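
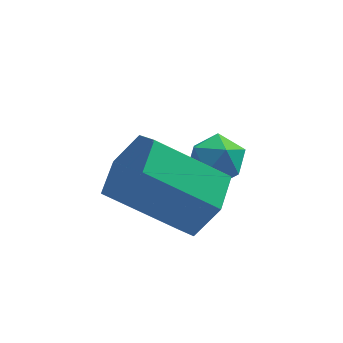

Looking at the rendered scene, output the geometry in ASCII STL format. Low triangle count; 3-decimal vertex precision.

solid 
facet normal 0.806 -0.103 -0.583
outer loop
vertex -2.2 -0.99 0.148
vertex -2.827 -1.112 -0.698
vertex -2.5 -0.144 -0.416
endloop
endfacet
facet normal 0.519 0.594 0.615
outer loop
vertex -2.2 -0.99 0.148
vertex -2.5 -0.144 -0.416
vertex -3.966 -0.766 1.424
endloop
endfacet
facet normal 0.520 0.593 0.615
outer loop
vertex -3.966 -0.766 1.424
vertex -2.5 -0.144 -0.416
vertex -4.266 0.08 0.861
endloop
endfacet
facet normal -0.806 0.102 0.583
outer loop
vertex -3.966 -0.766 1.424
vertex -4.266 0.08 0.861
vertex -4.593 -0.888 0.578
endloop
endfacet
facet normal 0.806 -0.103 -0.583
outer loop
vertex -2.5 -0.144 -0.416
vertex -2.827 -1.112 -0.698
vertex -3.127 -0.266 -1.262
endloop
endfacet
facet normal 0.015 0.988 -0.153
outer loop
vertex -2.5 -0.144 -0.416
vertex -3.127 -0.266 -1.262
vertex -4.266 0.08 0.861
endloop
endfacet
facet normal 0.015 0.988 -0.153
outer loop
vertex -4.266 0.08 0.861
vertex -3.127 -0.266 -1.262
vertex -4.893 -0.042 0.015
endloop
endfacet
facet normal -0.806 0.102 0.583
outer loop
vertex -4.266 0.08 0.861
vertex -4.893 -0.042 0.015
vertex -4.593 -0.888 0.578
endloop
endfacet
facet normal 0.806 -0.103 -0.583
outer loop
vertex -3.127 -0.266 -1.262
vertex -2.827 -1.112 -0.698
vertex -3.454 -1.234 -1.544
endloop
endfacet
facet normal -0.505 0.394 -0.768
outer loop
vertex -3.127 -0.266 -1.262
vertex -3.454 -1.234 -1.544
vertex -4.893 -0.042 0.015
endloop
endfacet
facet normal -0.505 0.395 -0.768
outer loop
vertex -4.893 -0.042 0.015
vertex -3.454 -1.234 -1.544
vertex -5.22 -1.01 -0.268
endloop
endfacet
facet normal -0.806 0.102 0.583
outer loop
vertex -4.893 -0.042 0.015
vertex -5.22 -1.01 -0.268
vertex -4.593 -0.888 0.578
endloop
endfacet
facet normal 0.806 -0.102 -0.583
outer loop
vertex -3.454 -1.234 -1.544
vertex -2.827 -1.112 -0.698
vertex -3.154 -2.08 -0.981
endloop
endfacet
facet normal -0.520 -0.593 -0.615
outer loop
vertex -3.454 -1.234 -1.544
vertex -3.154 -2.08 -0.981
vertex -5.22 -1.01 -0.268
endloop
endfacet
facet normal -0.520 -0.594 -0.614
outer loop
vertex -5.22 -1.01 -0.268
vertex -3.154 -2.08 -0.981
vertex -4.92 -1.856 0.296
endloop
endfacet
facet normal -0.806 0.103 0.583
outer loop
vertex -5.22 -1.01 -0.268
vertex -4.92 -1.856 0.296
vertex -4.593 -0.888 0.578
endloop
endfacet
facet normal 0.806 -0.102 -0.583
outer loop
vertex -3.154 -2.08 -0.981
vertex -2.827 -1.112 -0.698
vertex -2.527 -1.958 -0.135
endloop
endfacet
facet normal -0.015 -0.988 0.153
outer loop
vertex -3.154 -2.08 -0.981
vertex -2.527 -1.958 -0.135
vertex -4.92 -1.856 0.296
endloop
endfacet
facet normal -0.015 -0.988 0.153
outer loop
vertex -4.92 -1.856 0.296
vertex -2.527 -1.958 -0.135
vertex -4.293 -1.734 1.142
endloop
endfacet
facet normal -0.806 0.103 0.583
outer loop
vertex -4.92 -1.856 0.296
vertex -4.293 -1.734 1.142
vertex -4.593 -0.888 0.578
endloop
endfacet
facet normal 0.806 -0.102 -0.583
outer loop
vertex -2.527 -1.958 -0.135
vertex -2.827 -1.112 -0.698
vertex -2.2 -0.99 0.148
endloop
endfacet
facet normal 0.505 -0.395 0.768
outer loop
vertex -2.527 -1.958 -0.135
vertex -2.2 -0.99 0.148
vertex -4.293 -1.734 1.142
endloop
endfacet
facet normal 0.505 -0.394 0.768
outer loop
vertex -4.293 -1.734 1.142
vertex -2.2 -0.99 0.148
vertex -3.966 -0.766 1.424
endloop
endfacet
facet normal -0.806 0.103 0.583
outer loop
vertex -4.293 -1.734 1.142
vertex -3.966 -0.766 1.424
vertex -4.593 -0.888 0.578
endloop
endfacet
facet normal -0.954 0.232 0.189
outer loop
vertex -2.846 1.771 -1.172
vertex -3.08 1.036 -1.451
vertex -2.899 1.135 -0.657
endloop
endfacet
facet normal -0.517 0.564 0.644
outer loop
vertex -2.846 1.771 -1.172
vertex -2.899 1.135 -0.657
vertex -2.266 1.654 -0.604
endloop
endfacet
facet normal -0.064 0.963 0.263
outer loop
vertex -2.846 1.771 -1.172
vertex -2.266 1.654 -0.604
vertex -2.056 1.876 -1.365
endloop
endfacet
facet normal -0.221 0.877 -0.428
outer loop
vertex -2.846 1.771 -1.172
vertex -2.056 1.876 -1.365
vertex -2.559 1.494 -1.888
endloop
endfacet
facet normal -0.771 0.425 -0.474
outer loop
vertex -2.846 1.771 -1.172
vertex -2.559 1.494 -1.888
vertex -3.08 1.036 -1.451
endloop
endfacet
facet normal -0.138 0.067 0.988
outer loop
vertex -2.266 1.654 -0.604
vertex -2.899 1.135 -0.657
vertex -2.141 0.846 -0.532
endloop
endfacet
facet normal -0.846 -0.471 0.251
outer loop
vertex -2.899 1.135 -0.657
vertex -3.08 1.036 -1.451
vertex -2.644 0.464 -1.055
endloop
endfacet
facet normal -0.549 -0.158 -0.821
outer loop
vertex -3.08 1.036 -1.451
vertex -2.559 1.494 -1.888
vertex -2.434 0.686 -1.816
endloop
endfacet
facet normal 0.341 0.572 -0.746
outer loop
vertex -2.559 1.494 -1.888
vertex -2.056 1.876 -1.365
vertex -1.801 1.205 -1.763
endloop
endfacet
facet normal 0.596 0.712 0.372
outer loop
vertex -2.056 1.876 -1.365
vertex -2.266 1.654 -0.604
vertex -1.62 1.304 -0.969
endloop
endfacet
facet normal 0.221 -0.877 0.428
outer loop
vertex -1.854 0.569 -1.248
vertex -2.141 0.846 -0.532
vertex -2.644 0.464 -1.055
endloop
endfacet
facet normal 0.064 -0.963 -0.263
outer loop
vertex -1.854 0.569 -1.248
vertex -2.644 0.464 -1.055
vertex -2.434 0.686 -1.816
endloop
endfacet
facet normal 0.517 -0.564 -0.644
outer loop
vertex -1.854 0.569 -1.248
vertex -2.434 0.686 -1.816
vertex -1.801 1.205 -1.763
endloop
endfacet
facet normal 0.954 -0.232 -0.189
outer loop
vertex -1.854 0.569 -1.248
vertex -1.801 1.205 -1.763
vertex -1.62 1.304 -0.969
endloop
endfacet
facet normal 0.771 -0.425 0.474
outer loop
vertex -1.854 0.569 -1.248
vertex -1.62 1.304 -0.969
vertex -2.141 0.846 -0.532
endloop
endfacet
facet normal -0.341 -0.572 0.746
outer loop
vertex -2.644 0.464 -1.055
vertex -2.141 0.846 -0.532
vertex -2.899 1.135 -0.657
endloop
endfacet
facet normal -0.596 -0.712 -0.372
outer loop
vertex -2.434 0.686 -1.816
vertex -2.644 0.464 -1.055
vertex -3.08 1.036 -1.451
endloop
endfacet
facet normal 0.138 -0.067 -0.988
outer loop
vertex -1.801 1.205 -1.763
vertex -2.434 0.686 -1.816
vertex -2.559 1.494 -1.888
endloop
endfacet
facet normal 0.846 0.471 -0.251
outer loop
vertex -1.62 1.304 -0.969
vertex -1.801 1.205 -1.763
vertex -2.056 1.876 -1.365
endloop
endfacet
facet normal 0.549 0.158 0.821
outer loop
vertex -2.141 0.846 -0.532
vertex -1.62 1.304 -0.969
vertex -2.266 1.654 -0.604
endloop
endfacet

endsolid


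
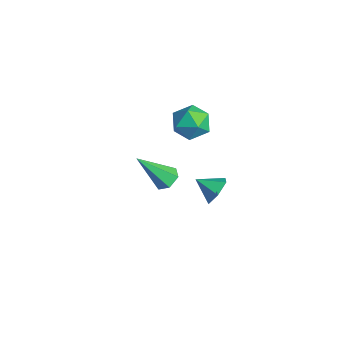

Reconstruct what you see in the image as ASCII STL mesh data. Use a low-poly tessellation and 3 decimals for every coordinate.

solid 
facet normal -0.597 -0.154 0.787
outer loop
vertex -1.752 3.922 1.607
vertex -1.739 2.919 1.421
vertex -1.037 3.333 2.034
endloop
endfacet
facet normal -0.184 0.420 0.888
outer loop
vertex -1.752 3.922 1.607
vertex -1.037 3.333 2.034
vertex -0.787 4.246 1.654
endloop
endfacet
facet normal -0.313 0.880 0.358
outer loop
vertex -1.752 3.922 1.607
vertex -0.787 4.246 1.654
vertex -1.334 4.396 0.807
endloop
endfacet
facet normal -0.804 0.590 -0.071
outer loop
vertex -1.752 3.922 1.607
vertex -1.334 4.396 0.807
vertex -1.923 3.576 0.663
endloop
endfacet
facet normal -0.980 -0.049 0.195
outer loop
vertex -1.752 3.922 1.607
vertex -1.923 3.576 0.663
vertex -1.739 2.919 1.421
endloop
endfacet
facet normal 0.497 0.214 0.841
outer loop
vertex -0.787 4.246 1.654
vertex -1.037 3.333 2.034
vertex -0.177 3.444 1.497
endloop
endfacet
facet normal -0.170 -0.716 0.678
outer loop
vertex -1.037 3.333 2.034
vertex -1.739 2.919 1.421
vertex -0.766 2.624 1.353
endloop
endfacet
facet normal -0.790 -0.545 -0.281
outer loop
vertex -1.739 2.919 1.421
vertex -1.923 3.576 0.663
vertex -1.313 2.774 0.506
endloop
endfacet
facet normal -0.507 0.489 -0.710
outer loop
vertex -1.923 3.576 0.663
vertex -1.334 4.396 0.807
vertex -1.063 3.687 0.126
endloop
endfacet
facet normal 0.289 0.957 -0.017
outer loop
vertex -1.334 4.396 0.807
vertex -0.787 4.246 1.654
vertex -0.361 4.101 0.739
endloop
endfacet
facet normal 0.804 -0.590 0.071
outer loop
vertex -0.348 3.098 0.553
vertex -0.177 3.444 1.497
vertex -0.766 2.624 1.353
endloop
endfacet
facet normal 0.313 -0.880 -0.358
outer loop
vertex -0.348 3.098 0.553
vertex -0.766 2.624 1.353
vertex -1.313 2.774 0.506
endloop
endfacet
facet normal 0.184 -0.420 -0.888
outer loop
vertex -0.348 3.098 0.553
vertex -1.313 2.774 0.506
vertex -1.063 3.687 0.126
endloop
endfacet
facet normal 0.597 0.154 -0.787
outer loop
vertex -0.348 3.098 0.553
vertex -1.063 3.687 0.126
vertex -0.361 4.101 0.739
endloop
endfacet
facet normal 0.980 0.049 -0.195
outer loop
vertex -0.348 3.098 0.553
vertex -0.361 4.101 0.739
vertex -0.177 3.444 1.497
endloop
endfacet
facet normal 0.507 -0.489 0.710
outer loop
vertex -0.766 2.624 1.353
vertex -0.177 3.444 1.497
vertex -1.037 3.333 2.034
endloop
endfacet
facet normal -0.289 -0.957 0.017
outer loop
vertex -1.313 2.774 0.506
vertex -0.766 2.624 1.353
vertex -1.739 2.919 1.421
endloop
endfacet
facet normal -0.497 -0.214 -0.841
outer loop
vertex -1.063 3.687 0.126
vertex -1.313 2.774 0.506
vertex -1.923 3.576 0.663
endloop
endfacet
facet normal 0.170 0.716 -0.678
outer loop
vertex -0.361 4.101 0.739
vertex -1.063 3.687 0.126
vertex -1.334 4.396 0.807
endloop
endfacet
facet normal 0.790 0.545 0.281
outer loop
vertex -0.177 3.444 1.497
vertex -0.361 4.101 0.739
vertex -0.787 4.246 1.654
endloop
endfacet
facet normal 0.589 0.641 -0.493
outer loop
vertex 1.653 3.572 -1.979
vertex 0.994 3.855 -2.398
vertex 1.212 4.208 -1.679
endloop
endfacet
facet normal 0.211 -0.294 0.932
outer loop
vertex 1.653 3.572 -1.979
vertex 1.212 4.208 -1.679
vertex 0.306 3.105 -1.822
endloop
endfacet
facet normal 0.589 0.641 -0.493
outer loop
vertex 1.212 4.208 -1.679
vertex 0.994 3.855 -2.398
vertex 0.553 4.491 -2.098
endloop
endfacet
facet normal -0.441 0.250 0.862
outer loop
vertex 1.212 4.208 -1.679
vertex 0.553 4.491 -2.098
vertex 0.306 3.105 -1.822
endloop
endfacet
facet normal 0.589 0.641 -0.492
outer loop
vertex 0.553 4.491 -2.098
vertex 0.994 3.855 -2.398
vertex 0.336 4.138 -2.817
endloop
endfacet
facet normal -0.960 0.208 0.187
outer loop
vertex 0.553 4.491 -2.098
vertex 0.336 4.138 -2.817
vertex 0.306 3.105 -1.822
endloop
endfacet
facet normal 0.589 0.641 -0.492
outer loop
vertex 0.336 4.138 -2.817
vertex 0.994 3.855 -2.398
vertex 0.777 3.502 -3.117
endloop
endfacet
facet normal -0.827 -0.377 -0.416
outer loop
vertex 0.336 4.138 -2.817
vertex 0.777 3.502 -3.117
vertex 0.306 3.105 -1.822
endloop
endfacet
facet normal 0.588 0.641 -0.492
outer loop
vertex 0.777 3.502 -3.117
vertex 0.994 3.855 -2.398
vertex 1.436 3.219 -2.698
endloop
endfacet
facet normal -0.176 -0.922 -0.346
outer loop
vertex 0.777 3.502 -3.117
vertex 1.436 3.219 -2.698
vertex 0.306 3.105 -1.822
endloop
endfacet
facet normal 0.588 0.641 -0.492
outer loop
vertex 1.436 3.219 -2.698
vertex 0.994 3.855 -2.398
vertex 1.653 3.572 -1.979
endloop
endfacet
facet normal 0.343 -0.880 0.328
outer loop
vertex 1.436 3.219 -2.698
vertex 1.653 3.572 -1.979
vertex 0.306 3.105 -1.822
endloop
endfacet
facet normal 0.228 0.601 -0.766
outer loop
vertex 4.221 0.407 3.13
vertex 3.818 0.081 2.754
vertex 3.608 0.586 3.088
endloop
endfacet
facet normal 0.107 0.561 0.821
outer loop
vertex 4.221 0.407 3.13
vertex 3.608 0.586 3.088
vertex 3.362 -1.121 4.286
endloop
endfacet
facet normal 0.228 0.601 -0.766
outer loop
vertex 3.608 0.586 3.088
vertex 3.818 0.081 2.754
vertex 3.205 0.26 2.712
endloop
endfacet
facet normal -0.777 0.433 0.457
outer loop
vertex 3.608 0.586 3.088
vertex 3.205 0.26 2.712
vertex 3.362 -1.121 4.286
endloop
endfacet
facet normal 0.228 0.601 -0.766
outer loop
vertex 3.205 0.26 2.712
vertex 3.818 0.081 2.754
vertex 3.414 -0.244 2.379
endloop
endfacet
facet normal -0.945 -0.287 -0.158
outer loop
vertex 3.205 0.26 2.712
vertex 3.414 -0.244 2.379
vertex 3.362 -1.121 4.286
endloop
endfacet
facet normal 0.228 0.601 -0.766
outer loop
vertex 3.414 -0.244 2.379
vertex 3.818 0.081 2.754
vertex 4.027 -0.423 2.421
endloop
endfacet
facet normal -0.229 -0.882 -0.412
outer loop
vertex 3.414 -0.244 2.379
vertex 4.027 -0.423 2.421
vertex 3.362 -1.121 4.286
endloop
endfacet
facet normal 0.227 0.601 -0.767
outer loop
vertex 4.027 -0.423 2.421
vertex 3.818 0.081 2.754
vertex 4.431 -0.097 2.796
endloop
endfacet
facet normal 0.654 -0.755 -0.049
outer loop
vertex 4.027 -0.423 2.421
vertex 4.431 -0.097 2.796
vertex 3.362 -1.121 4.286
endloop
endfacet
facet normal 0.227 0.602 -0.765
outer loop
vertex 4.431 -0.097 2.796
vertex 3.818 0.081 2.754
vertex 4.221 0.407 3.13
endloop
endfacet
facet normal 0.823 -0.033 0.567
outer loop
vertex 4.431 -0.097 2.796
vertex 4.221 0.407 3.13
vertex 3.362 -1.121 4.286
endloop
endfacet

endsolid


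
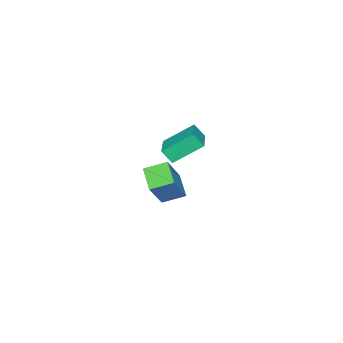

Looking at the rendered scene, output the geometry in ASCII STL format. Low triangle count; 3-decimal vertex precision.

solid 
facet normal -0.813 -0.548 -0.194
outer loop
vertex 1.207 2.946 2.244
vertex 1.043 3.419 1.595
vertex 2.136 1.916 1.261
endloop
endfacet
facet normal 0.199 -0.577 0.792
outer loop
vertex 3.657 2.941 1.625
vertex 1.207 2.946 2.244
vertex 2.136 1.916 1.261
endloop
endfacet
facet normal -0.813 -0.548 -0.194
outer loop
vertex 2.136 1.916 1.261
vertex 1.043 3.419 1.595
vertex 1.972 2.389 0.611
endloop
endfacet
facet normal 0.547 -0.606 -0.579
outer loop
vertex 1.972 2.389 0.611
vertex 3.657 2.941 1.625
vertex 2.136 1.916 1.261
endloop
endfacet
facet normal -0.546 0.605 0.579
outer loop
vertex 1.207 2.946 2.244
vertex 2.564 4.444 1.959
vertex 1.043 3.419 1.595
endloop
endfacet
facet normal 0.199 -0.577 0.792
outer loop
vertex 2.728 3.971 2.609
vertex 1.207 2.946 2.244
vertex 3.657 2.941 1.625
endloop
endfacet
facet normal -0.547 0.605 0.578
outer loop
vertex 2.728 3.971 2.609
vertex 2.564 4.444 1.959
vertex 1.207 2.946 2.244
endloop
endfacet
facet normal -0.199 0.577 -0.792
outer loop
vertex 1.043 3.419 1.595
vertex 2.564 4.444 1.959
vertex 1.972 2.389 0.611
endloop
endfacet
facet normal 0.547 -0.605 -0.579
outer loop
vertex 3.493 3.414 0.976
vertex 3.657 2.941 1.625
vertex 1.972 2.389 0.611
endloop
endfacet
facet normal -0.199 0.577 -0.792
outer loop
vertex 1.972 2.389 0.611
vertex 2.564 4.444 1.959
vertex 3.493 3.414 0.976
endloop
endfacet
facet normal 0.813 0.548 0.194
outer loop
vertex 3.493 3.414 0.976
vertex 2.728 3.971 2.609
vertex 3.657 2.941 1.625
endloop
endfacet
facet normal 0.813 0.549 0.194
outer loop
vertex 2.564 4.444 1.959
vertex 2.728 3.971 2.609
vertex 3.493 3.414 0.976
endloop
endfacet
facet normal -0.568 0.742 0.355
outer loop
vertex -2.433 -0.486 -3.873
vertex -1.176 -0.274 -2.306
vertex -1.669 0.454 -4.614
endloop
endfacet
facet normal -0.622 -0.106 -0.776
outer loop
vertex -0.964 -0.466 -5.054
vertex -2.433 -0.486 -3.873
vertex -1.669 0.454 -4.614
endloop
endfacet
facet normal -0.569 0.742 0.355
outer loop
vertex -1.669 0.454 -4.614
vertex -1.176 -0.274 -2.306
vertex -0.412 0.667 -3.046
endloop
endfacet
facet normal 0.538 0.662 -0.522
outer loop
vertex -0.412 0.667 -3.046
vertex -0.964 -0.466 -5.054
vertex -1.669 0.454 -4.614
endloop
endfacet
facet normal -0.538 -0.662 0.521
outer loop
vertex -2.433 -0.486 -3.873
vertex -0.471 -1.194 -2.746
vertex -1.176 -0.274 -2.306
endloop
endfacet
facet normal -0.622 -0.105 -0.776
outer loop
vertex -1.728 -1.407 -4.314
vertex -2.433 -0.486 -3.873
vertex -0.964 -0.466 -5.054
endloop
endfacet
facet normal -0.538 -0.662 0.522
outer loop
vertex -1.728 -1.407 -4.314
vertex -0.471 -1.194 -2.746
vertex -2.433 -0.486 -3.873
endloop
endfacet
facet normal 0.622 0.105 0.776
outer loop
vertex -1.176 -0.274 -2.306
vertex -0.471 -1.194 -2.746
vertex -0.412 0.667 -3.046
endloop
endfacet
facet normal 0.538 0.662 -0.521
outer loop
vertex 0.293 -0.254 -3.487
vertex -0.964 -0.466 -5.054
vertex -0.412 0.667 -3.046
endloop
endfacet
facet normal 0.623 0.105 0.775
outer loop
vertex -0.412 0.667 -3.046
vertex -0.471 -1.194 -2.746
vertex 0.293 -0.254 -3.487
endloop
endfacet
facet normal 0.569 -0.742 -0.356
outer loop
vertex 0.293 -0.254 -3.487
vertex -1.728 -1.407 -4.314
vertex -0.964 -0.466 -5.054
endloop
endfacet
facet normal 0.569 -0.742 -0.355
outer loop
vertex -0.471 -1.194 -2.746
vertex -1.728 -1.407 -4.314
vertex 0.293 -0.254 -3.487
endloop
endfacet

endsolid


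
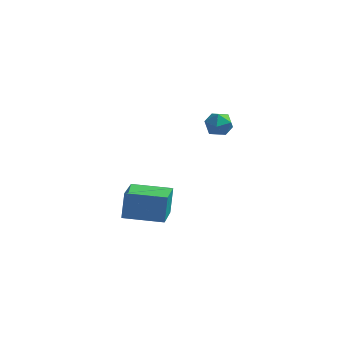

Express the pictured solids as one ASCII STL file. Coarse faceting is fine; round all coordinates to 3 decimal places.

solid 
facet normal -0.729 0.680 -0.085
outer loop
vertex 3.769 3.135 3.516
vertex 3.31 2.634 3.445
vertex 3.461 2.874 4.067
endloop
endfacet
facet normal -0.200 0.924 0.326
outer loop
vertex 3.769 3.135 3.516
vertex 3.461 2.874 4.067
vertex 4.13 3.013 4.083
endloop
endfacet
facet normal 0.401 0.914 -0.059
outer loop
vertex 3.769 3.135 3.516
vertex 4.13 3.013 4.083
vertex 4.393 2.858 3.471
endloop
endfacet
facet normal 0.244 0.664 -0.707
outer loop
vertex 3.769 3.135 3.516
vertex 4.393 2.858 3.471
vertex 3.886 2.624 3.077
endloop
endfacet
facet normal -0.454 0.519 -0.725
outer loop
vertex 3.769 3.135 3.516
vertex 3.886 2.624 3.077
vertex 3.31 2.634 3.445
endloop
endfacet
facet normal -0.119 0.472 0.873
outer loop
vertex 4.13 3.013 4.083
vertex 3.461 2.874 4.067
vertex 3.894 2.436 4.363
endloop
endfacet
facet normal -0.975 0.077 0.207
outer loop
vertex 3.461 2.874 4.067
vertex 3.31 2.634 3.445
vertex 3.387 2.202 3.969
endloop
endfacet
facet normal -0.531 -0.184 -0.827
outer loop
vertex 3.31 2.634 3.445
vertex 3.886 2.624 3.077
vertex 3.65 2.047 3.357
endloop
endfacet
facet normal 0.598 0.051 -0.800
outer loop
vertex 3.886 2.624 3.077
vertex 4.393 2.858 3.471
vertex 4.319 2.186 3.373
endloop
endfacet
facet normal 0.853 0.457 0.251
outer loop
vertex 4.393 2.858 3.471
vertex 4.13 3.013 4.083
vertex 4.47 2.426 3.995
endloop
endfacet
facet normal -0.244 -0.664 0.707
outer loop
vertex 4.011 1.925 3.924
vertex 3.894 2.436 4.363
vertex 3.387 2.202 3.969
endloop
endfacet
facet normal -0.401 -0.914 0.059
outer loop
vertex 4.011 1.925 3.924
vertex 3.387 2.202 3.969
vertex 3.65 2.047 3.357
endloop
endfacet
facet normal 0.200 -0.924 -0.326
outer loop
vertex 4.011 1.925 3.924
vertex 3.65 2.047 3.357
vertex 4.319 2.186 3.373
endloop
endfacet
facet normal 0.729 -0.680 0.085
outer loop
vertex 4.011 1.925 3.924
vertex 4.319 2.186 3.373
vertex 4.47 2.426 3.995
endloop
endfacet
facet normal 0.454 -0.519 0.725
outer loop
vertex 4.011 1.925 3.924
vertex 4.47 2.426 3.995
vertex 3.894 2.436 4.363
endloop
endfacet
facet normal -0.598 -0.051 0.800
outer loop
vertex 3.387 2.202 3.969
vertex 3.894 2.436 4.363
vertex 3.461 2.874 4.067
endloop
endfacet
facet normal -0.853 -0.457 -0.251
outer loop
vertex 3.65 2.047 3.357
vertex 3.387 2.202 3.969
vertex 3.31 2.634 3.445
endloop
endfacet
facet normal 0.119 -0.472 -0.873
outer loop
vertex 4.319 2.186 3.373
vertex 3.65 2.047 3.357
vertex 3.886 2.624 3.077
endloop
endfacet
facet normal 0.975 -0.077 -0.207
outer loop
vertex 4.47 2.426 3.995
vertex 4.319 2.186 3.373
vertex 4.393 2.858 3.471
endloop
endfacet
facet normal 0.531 0.184 0.827
outer loop
vertex 3.894 2.436 4.363
vertex 4.47 2.426 3.995
vertex 4.13 3.013 4.083
endloop
endfacet
facet normal -0.975 -0.216 0.050
outer loop
vertex 2.059 -3.208 2.645
vertex 1.675 -1.603 2.094
vertex 2.087 -3.605 1.471
endloop
endfacet
facet normal 0.221 -0.922 0.317
outer loop
vertex 3.745 -3.237 1.386
vertex 2.059 -3.208 2.645
vertex 2.087 -3.605 1.471
endloop
endfacet
facet normal -0.975 -0.216 0.050
outer loop
vertex 2.087 -3.605 1.471
vertex 1.675 -1.603 2.094
vertex 1.703 -2.0 0.919
endloop
endfacet
facet normal 0.023 -0.320 -0.947
outer loop
vertex 1.703 -2.0 0.919
vertex 3.745 -3.237 1.386
vertex 2.087 -3.605 1.471
endloop
endfacet
facet normal -0.022 0.320 0.947
outer loop
vertex 2.059 -3.208 2.645
vertex 3.333 -1.235 2.009
vertex 1.675 -1.603 2.094
endloop
endfacet
facet normal 0.221 -0.922 0.317
outer loop
vertex 3.717 -2.84 2.561
vertex 2.059 -3.208 2.645
vertex 3.745 -3.237 1.386
endloop
endfacet
facet normal -0.023 0.320 0.947
outer loop
vertex 3.717 -2.84 2.561
vertex 3.333 -1.235 2.009
vertex 2.059 -3.208 2.645
endloop
endfacet
facet normal -0.221 0.922 -0.317
outer loop
vertex 1.675 -1.603 2.094
vertex 3.333 -1.235 2.009
vertex 1.703 -2.0 0.919
endloop
endfacet
facet normal 0.023 -0.320 -0.947
outer loop
vertex 3.361 -1.632 0.835
vertex 3.745 -3.237 1.386
vertex 1.703 -2.0 0.919
endloop
endfacet
facet normal -0.221 0.922 -0.317
outer loop
vertex 1.703 -2.0 0.919
vertex 3.333 -1.235 2.009
vertex 3.361 -1.632 0.835
endloop
endfacet
facet normal 0.975 0.216 -0.050
outer loop
vertex 3.361 -1.632 0.835
vertex 3.717 -2.84 2.561
vertex 3.745 -3.237 1.386
endloop
endfacet
facet normal 0.975 0.216 -0.050
outer loop
vertex 3.333 -1.235 2.009
vertex 3.717 -2.84 2.561
vertex 3.361 -1.632 0.835
endloop
endfacet

endsolid


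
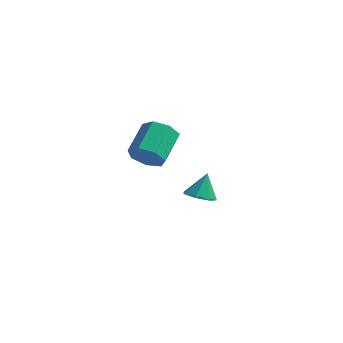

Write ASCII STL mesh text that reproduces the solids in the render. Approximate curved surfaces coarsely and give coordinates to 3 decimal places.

solid 
facet normal 0.099 -0.875 -0.475
outer loop
vertex -2.353 1.118 -1.328
vertex -2.923 0.683 -0.645
vertex -3.196 1.113 -1.494
endloop
endfacet
facet normal 0.166 0.485 -0.859
outer loop
vertex -2.353 1.118 -1.328
vertex -3.196 1.113 -1.494
vertex -2.547 2.832 -0.398
endloop
endfacet
facet normal 0.166 0.485 -0.859
outer loop
vertex -2.547 2.832 -0.398
vertex -3.196 1.113 -1.494
vertex -3.39 2.827 -0.564
endloop
endfacet
facet normal -0.099 0.875 0.475
outer loop
vertex -2.547 2.832 -0.398
vertex -3.39 2.827 -0.564
vertex -3.117 2.397 0.285
endloop
endfacet
facet normal 0.099 -0.875 -0.475
outer loop
vertex -3.196 1.113 -1.494
vertex -2.923 0.683 -0.645
vertex -3.833 0.784 -1.021
endloop
endfacet
facet normal -0.663 0.297 -0.687
outer loop
vertex -3.196 1.113 -1.494
vertex -3.833 0.784 -1.021
vertex -3.39 2.827 -0.564
endloop
endfacet
facet normal -0.663 0.297 -0.687
outer loop
vertex -3.39 2.827 -0.564
vertex -3.833 0.784 -1.021
vertex -4.027 2.498 -0.091
endloop
endfacet
facet normal -0.099 0.875 0.475
outer loop
vertex -3.39 2.827 -0.564
vertex -4.027 2.498 -0.091
vertex -3.117 2.397 0.285
endloop
endfacet
facet normal 0.099 -0.875 -0.475
outer loop
vertex -3.833 0.784 -1.021
vertex -2.923 0.683 -0.645
vertex -3.785 0.379 -0.265
endloop
endfacet
facet normal -0.994 -0.114 0.002
outer loop
vertex -3.833 0.784 -1.021
vertex -3.785 0.379 -0.265
vertex -4.027 2.498 -0.091
endloop
endfacet
facet normal -0.994 -0.114 0.002
outer loop
vertex -4.027 2.498 -0.091
vertex -3.785 0.379 -0.265
vertex -3.979 2.093 0.665
endloop
endfacet
facet normal -0.099 0.875 0.475
outer loop
vertex -4.027 2.498 -0.091
vertex -3.979 2.093 0.665
vertex -3.117 2.397 0.285
endloop
endfacet
facet normal 0.099 -0.875 -0.475
outer loop
vertex -3.785 0.379 -0.265
vertex -2.923 0.683 -0.645
vertex -3.088 0.203 0.205
endloop
endfacet
facet normal -0.576 -0.439 0.689
outer loop
vertex -3.785 0.379 -0.265
vertex -3.088 0.203 0.205
vertex -3.979 2.093 0.665
endloop
endfacet
facet normal -0.576 -0.439 0.689
outer loop
vertex -3.979 2.093 0.665
vertex -3.088 0.203 0.205
vertex -3.282 1.917 1.135
endloop
endfacet
facet normal -0.099 0.875 0.475
outer loop
vertex -3.979 2.093 0.665
vertex -3.282 1.917 1.135
vertex -3.117 2.397 0.285
endloop
endfacet
facet normal 0.099 -0.875 -0.475
outer loop
vertex -3.088 0.203 0.205
vertex -2.923 0.683 -0.645
vertex -2.266 0.388 0.035
endloop
endfacet
facet normal 0.275 -0.434 0.858
outer loop
vertex -3.088 0.203 0.205
vertex -2.266 0.388 0.035
vertex -3.282 1.917 1.135
endloop
endfacet
facet normal 0.275 -0.434 0.858
outer loop
vertex -3.282 1.917 1.135
vertex -2.266 0.388 0.035
vertex -2.46 2.102 0.965
endloop
endfacet
facet normal -0.099 0.875 0.475
outer loop
vertex -3.282 1.917 1.135
vertex -2.46 2.102 0.965
vertex -3.117 2.397 0.285
endloop
endfacet
facet normal 0.098 -0.875 -0.474
outer loop
vertex -2.266 0.388 0.035
vertex -2.923 0.683 -0.645
vertex -1.939 0.795 -0.648
endloop
endfacet
facet normal 0.920 -0.102 0.380
outer loop
vertex -2.266 0.388 0.035
vertex -1.939 0.795 -0.648
vertex -2.46 2.102 0.965
endloop
endfacet
facet normal 0.919 -0.102 0.380
outer loop
vertex -2.46 2.102 0.965
vertex -1.939 0.795 -0.648
vertex -2.133 2.51 0.283
endloop
endfacet
facet normal -0.099 0.874 0.475
outer loop
vertex -2.46 2.102 0.965
vertex -2.133 2.51 0.283
vertex -3.117 2.397 0.285
endloop
endfacet
facet normal 0.098 -0.874 -0.475
outer loop
vertex -1.939 0.795 -0.648
vertex -2.923 0.683 -0.645
vertex -2.353 1.118 -1.328
endloop
endfacet
facet normal 0.871 0.307 -0.384
outer loop
vertex -1.939 0.795 -0.648
vertex -2.353 1.118 -1.328
vertex -2.133 2.51 0.283
endloop
endfacet
facet normal 0.871 0.307 -0.384
outer loop
vertex -2.133 2.51 0.283
vertex -2.353 1.118 -1.328
vertex -2.547 2.832 -0.398
endloop
endfacet
facet normal -0.099 0.875 0.474
outer loop
vertex -2.133 2.51 0.283
vertex -2.547 2.832 -0.398
vertex -3.117 2.397 0.285
endloop
endfacet
facet normal -0.044 -0.462 -0.886
outer loop
vertex 3.438 -3.939 1.006
vertex 2.731 -4.235 1.196
vertex 2.898 -3.554 0.832
endloop
endfacet
facet normal 0.562 0.823 0.078
outer loop
vertex 3.438 -3.939 1.006
vertex 2.898 -3.554 0.832
vertex 2.789 -3.625 2.364
endloop
endfacet
facet normal -0.043 -0.463 -0.885
outer loop
vertex 2.898 -3.554 0.832
vertex 2.731 -4.235 1.196
vertex 2.232 -3.683 0.932
endloop
endfacet
facet normal -0.185 0.982 0.032
outer loop
vertex 2.898 -3.554 0.832
vertex 2.232 -3.683 0.932
vertex 2.789 -3.625 2.364
endloop
endfacet
facet normal -0.044 -0.463 -0.885
outer loop
vertex 2.232 -3.683 0.932
vertex 2.731 -4.235 1.196
vertex 1.942 -4.227 1.231
endloop
endfacet
facet normal -0.775 0.567 0.279
outer loop
vertex 2.232 -3.683 0.932
vertex 1.942 -4.227 1.231
vertex 2.789 -3.625 2.364
endloop
endfacet
facet normal -0.044 -0.462 -0.886
outer loop
vertex 1.942 -4.227 1.231
vertex 2.731 -4.235 1.196
vertex 2.246 -4.778 1.503
endloop
endfacet
facet normal -0.767 -0.111 0.632
outer loop
vertex 1.942 -4.227 1.231
vertex 2.246 -4.778 1.503
vertex 2.789 -3.625 2.364
endloop
endfacet
facet normal -0.044 -0.462 -0.886
outer loop
vertex 2.246 -4.778 1.503
vertex 2.731 -4.235 1.196
vertex 2.915 -4.92 1.544
endloop
endfacet
facet normal -0.165 -0.539 0.826
outer loop
vertex 2.246 -4.778 1.503
vertex 2.915 -4.92 1.544
vertex 2.789 -3.625 2.364
endloop
endfacet
facet normal -0.044 -0.462 -0.886
outer loop
vertex 2.915 -4.92 1.544
vertex 2.731 -4.235 1.196
vertex 3.446 -4.547 1.323
endloop
endfacet
facet normal 0.576 -0.397 0.715
outer loop
vertex 2.915 -4.92 1.544
vertex 3.446 -4.547 1.323
vertex 2.789 -3.625 2.364
endloop
endfacet
facet normal -0.044 -0.462 -0.886
outer loop
vertex 3.446 -4.547 1.323
vertex 2.731 -4.235 1.196
vertex 3.438 -3.939 1.006
endloop
endfacet
facet normal 0.900 0.211 0.381
outer loop
vertex 3.446 -4.547 1.323
vertex 3.438 -3.939 1.006
vertex 2.789 -3.625 2.364
endloop
endfacet

endsolid


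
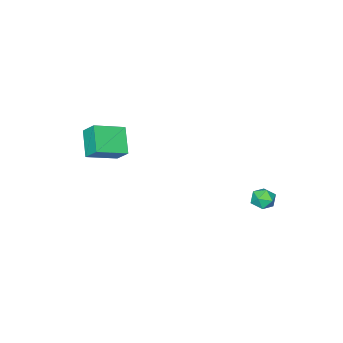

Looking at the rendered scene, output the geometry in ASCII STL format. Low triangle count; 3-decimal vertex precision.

solid 
facet normal -0.410 0.647 0.643
outer loop
vertex -3.687 4.254 -2.946
vertex -3.156 4.038 -2.39
vertex -2.989 4.64 -2.889
endloop
endfacet
facet normal -0.482 0.876 -0.029
outer loop
vertex -3.687 4.254 -2.946
vertex -2.989 4.64 -2.889
vertex -3.285 4.453 -3.607
endloop
endfacet
facet normal -0.837 0.379 -0.395
outer loop
vertex -3.687 4.254 -2.946
vertex -3.285 4.453 -3.607
vertex -3.635 3.737 -3.552
endloop
endfacet
facet normal -0.986 -0.160 0.052
outer loop
vertex -3.687 4.254 -2.946
vertex -3.635 3.737 -3.552
vertex -3.554 3.48 -2.8
endloop
endfacet
facet normal -0.722 0.006 0.692
outer loop
vertex -3.687 4.254 -2.946
vertex -3.554 3.48 -2.8
vertex -3.156 4.038 -2.39
endloop
endfacet
facet normal 0.171 0.934 -0.314
outer loop
vertex -3.285 4.453 -3.607
vertex -2.989 4.64 -2.889
vertex -2.506 4.36 -3.46
endloop
endfacet
facet normal 0.287 0.563 0.775
outer loop
vertex -2.989 4.64 -2.889
vertex -3.156 4.038 -2.39
vertex -2.425 4.103 -2.708
endloop
endfacet
facet normal -0.218 -0.472 0.854
outer loop
vertex -3.156 4.038 -2.39
vertex -3.554 3.48 -2.8
vertex -2.775 3.387 -2.653
endloop
endfacet
facet normal -0.646 -0.741 -0.184
outer loop
vertex -3.554 3.48 -2.8
vertex -3.635 3.737 -3.552
vertex -3.071 3.2 -3.371
endloop
endfacet
facet normal -0.405 0.129 -0.905
outer loop
vertex -3.635 3.737 -3.552
vertex -3.285 4.453 -3.607
vertex -2.904 3.802 -3.87
endloop
endfacet
facet normal 0.986 0.160 -0.052
outer loop
vertex -2.373 3.586 -3.314
vertex -2.506 4.36 -3.46
vertex -2.425 4.103 -2.708
endloop
endfacet
facet normal 0.837 -0.379 0.395
outer loop
vertex -2.373 3.586 -3.314
vertex -2.425 4.103 -2.708
vertex -2.775 3.387 -2.653
endloop
endfacet
facet normal 0.482 -0.876 0.029
outer loop
vertex -2.373 3.586 -3.314
vertex -2.775 3.387 -2.653
vertex -3.071 3.2 -3.371
endloop
endfacet
facet normal 0.410 -0.647 -0.643
outer loop
vertex -2.373 3.586 -3.314
vertex -3.071 3.2 -3.371
vertex -2.904 3.802 -3.87
endloop
endfacet
facet normal 0.722 -0.006 -0.692
outer loop
vertex -2.373 3.586 -3.314
vertex -2.904 3.802 -3.87
vertex -2.506 4.36 -3.46
endloop
endfacet
facet normal 0.646 0.741 0.184
outer loop
vertex -2.425 4.103 -2.708
vertex -2.506 4.36 -3.46
vertex -2.989 4.64 -2.889
endloop
endfacet
facet normal 0.405 -0.129 0.905
outer loop
vertex -2.775 3.387 -2.653
vertex -2.425 4.103 -2.708
vertex -3.156 4.038 -2.39
endloop
endfacet
facet normal -0.171 -0.934 0.314
outer loop
vertex -3.071 3.2 -3.371
vertex -2.775 3.387 -2.653
vertex -3.554 3.48 -2.8
endloop
endfacet
facet normal -0.287 -0.563 -0.775
outer loop
vertex -2.904 3.802 -3.87
vertex -3.071 3.2 -3.371
vertex -3.635 3.737 -3.552
endloop
endfacet
facet normal 0.218 0.472 -0.854
outer loop
vertex -2.506 4.36 -3.46
vertex -2.904 3.802 -3.87
vertex -3.285 4.453 -3.607
endloop
endfacet
facet normal -0.874 0.337 -0.350
outer loop
vertex 0.769 -3.055 1.236
vertex 1.667 -1.898 0.106
vertex 0.785 -3.928 0.355
endloop
endfacet
facet normal -0.485 -0.625 0.611
outer loop
vertex 2.533 -4.602 1.054
vertex 0.769 -3.055 1.236
vertex 0.785 -3.928 0.355
endloop
endfacet
facet normal -0.874 0.337 -0.349
outer loop
vertex 0.785 -3.928 0.355
vertex 1.667 -1.898 0.106
vertex 1.683 -2.77 -0.775
endloop
endfacet
facet normal 0.013 -0.703 -0.711
outer loop
vertex 1.683 -2.77 -0.775
vertex 2.533 -4.602 1.054
vertex 0.785 -3.928 0.355
endloop
endfacet
facet normal -0.013 0.704 0.710
outer loop
vertex 0.769 -3.055 1.236
vertex 3.415 -2.572 0.805
vertex 1.667 -1.898 0.106
endloop
endfacet
facet normal -0.486 -0.626 0.610
outer loop
vertex 2.517 -3.73 1.935
vertex 0.769 -3.055 1.236
vertex 2.533 -4.602 1.054
endloop
endfacet
facet normal -0.013 0.703 0.711
outer loop
vertex 2.517 -3.73 1.935
vertex 3.415 -2.572 0.805
vertex 0.769 -3.055 1.236
endloop
endfacet
facet normal 0.485 0.626 -0.611
outer loop
vertex 1.667 -1.898 0.106
vertex 3.415 -2.572 0.805
vertex 1.683 -2.77 -0.775
endloop
endfacet
facet normal 0.012 -0.704 -0.711
outer loop
vertex 3.431 -3.445 -0.076
vertex 2.533 -4.602 1.054
vertex 1.683 -2.77 -0.775
endloop
endfacet
facet normal 0.486 0.625 -0.611
outer loop
vertex 1.683 -2.77 -0.775
vertex 3.415 -2.572 0.805
vertex 3.431 -3.445 -0.076
endloop
endfacet
facet normal 0.874 -0.337 0.350
outer loop
vertex 3.431 -3.445 -0.076
vertex 2.517 -3.73 1.935
vertex 2.533 -4.602 1.054
endloop
endfacet
facet normal 0.874 -0.337 0.350
outer loop
vertex 3.415 -2.572 0.805
vertex 2.517 -3.73 1.935
vertex 3.431 -3.445 -0.076
endloop
endfacet

endsolid


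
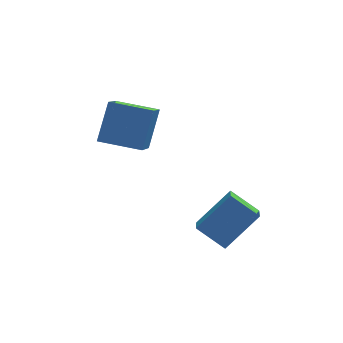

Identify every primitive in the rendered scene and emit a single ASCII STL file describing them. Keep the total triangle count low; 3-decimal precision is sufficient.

solid 
facet normal -0.701 0.417 0.578
outer loop
vertex -0.968 -0.464 -1.72
vertex 0.554 0.018 -0.221
vertex -0.802 0.462 -2.187
endloop
endfacet
facet normal -0.695 -0.221 -0.684
outer loop
vertex 0.306 -0.198 -3.099
vertex -0.968 -0.464 -1.72
vertex -0.802 0.462 -2.187
endloop
endfacet
facet normal -0.702 0.417 0.578
outer loop
vertex -0.802 0.462 -2.187
vertex 0.554 0.018 -0.221
vertex 0.72 0.944 -0.687
endloop
endfacet
facet normal 0.159 0.881 -0.445
outer loop
vertex 0.72 0.944 -0.687
vertex 0.306 -0.198 -3.099
vertex -0.802 0.462 -2.187
endloop
endfacet
facet normal -0.159 -0.881 0.445
outer loop
vertex -0.968 -0.464 -1.72
vertex 1.662 -0.642 -1.133
vertex 0.554 0.018 -0.221
endloop
endfacet
facet normal -0.695 -0.220 -0.685
outer loop
vertex 0.14 -1.124 -2.633
vertex -0.968 -0.464 -1.72
vertex 0.306 -0.198 -3.099
endloop
endfacet
facet normal -0.159 -0.882 0.444
outer loop
vertex 0.14 -1.124 -2.633
vertex 1.662 -0.642 -1.133
vertex -0.968 -0.464 -1.72
endloop
endfacet
facet normal 0.695 0.220 0.685
outer loop
vertex 0.554 0.018 -0.221
vertex 1.662 -0.642 -1.133
vertex 0.72 0.944 -0.687
endloop
endfacet
facet normal 0.159 0.882 -0.445
outer loop
vertex 1.828 0.284 -1.6
vertex 0.306 -0.198 -3.099
vertex 0.72 0.944 -0.687
endloop
endfacet
facet normal 0.695 0.220 0.684
outer loop
vertex 0.72 0.944 -0.687
vertex 1.662 -0.642 -1.133
vertex 1.828 0.284 -1.6
endloop
endfacet
facet normal 0.701 -0.417 -0.578
outer loop
vertex 1.828 0.284 -1.6
vertex 0.14 -1.124 -2.633
vertex 0.306 -0.198 -3.099
endloop
endfacet
facet normal 0.702 -0.417 -0.578
outer loop
vertex 1.662 -0.642 -1.133
vertex 0.14 -1.124 -2.633
vertex 1.828 0.284 -1.6
endloop
endfacet
facet normal -0.921 0.370 0.120
outer loop
vertex -4.069 3.157 3.915
vertex -3.559 4.838 2.641
vertex -4.699 2.116 2.29
endloop
endfacet
facet normal -0.235 -0.775 0.587
outer loop
vertex -2.921 1.402 2.059
vertex -4.069 3.157 3.915
vertex -4.699 2.116 2.29
endloop
endfacet
facet normal -0.921 0.370 0.120
outer loop
vertex -4.699 2.116 2.29
vertex -3.559 4.838 2.641
vertex -4.189 3.797 1.016
endloop
endfacet
facet normal -0.310 -0.513 -0.801
outer loop
vertex -4.189 3.797 1.016
vertex -2.921 1.402 2.059
vertex -4.699 2.116 2.29
endloop
endfacet
facet normal 0.310 0.513 0.801
outer loop
vertex -4.069 3.157 3.915
vertex -1.781 4.124 2.41
vertex -3.559 4.838 2.641
endloop
endfacet
facet normal -0.235 -0.775 0.587
outer loop
vertex -2.291 2.443 3.684
vertex -4.069 3.157 3.915
vertex -2.921 1.402 2.059
endloop
endfacet
facet normal 0.310 0.513 0.801
outer loop
vertex -2.291 2.443 3.684
vertex -1.781 4.124 2.41
vertex -4.069 3.157 3.915
endloop
endfacet
facet normal 0.235 0.775 -0.587
outer loop
vertex -3.559 4.838 2.641
vertex -1.781 4.124 2.41
vertex -4.189 3.797 1.016
endloop
endfacet
facet normal -0.310 -0.513 -0.801
outer loop
vertex -2.411 3.083 0.785
vertex -2.921 1.402 2.059
vertex -4.189 3.797 1.016
endloop
endfacet
facet normal 0.235 0.775 -0.587
outer loop
vertex -4.189 3.797 1.016
vertex -1.781 4.124 2.41
vertex -2.411 3.083 0.785
endloop
endfacet
facet normal 0.921 -0.370 -0.120
outer loop
vertex -2.411 3.083 0.785
vertex -2.291 2.443 3.684
vertex -2.921 1.402 2.059
endloop
endfacet
facet normal 0.921 -0.370 -0.120
outer loop
vertex -1.781 4.124 2.41
vertex -2.291 2.443 3.684
vertex -2.411 3.083 0.785
endloop
endfacet

endsolid


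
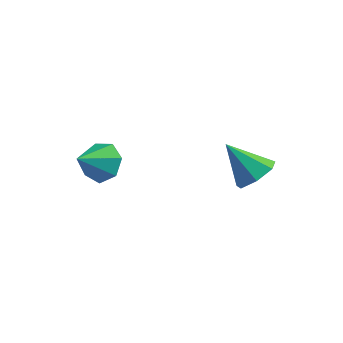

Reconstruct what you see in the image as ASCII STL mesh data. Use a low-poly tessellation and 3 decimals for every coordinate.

solid 
facet normal 0.699 -0.007 -0.715
outer loop
vertex 0.965 1.297 -0.907
vertex 0.373 1.354 -1.486
vertex 0.777 1.966 -1.097
endloop
endfacet
facet normal 0.310 0.339 0.888
outer loop
vertex 0.965 1.297 -0.907
vertex 0.777 1.966 -1.097
vertex -0.753 1.366 -0.334
endloop
endfacet
facet normal 0.699 -0.007 -0.715
outer loop
vertex 0.777 1.966 -1.097
vertex 0.373 1.354 -1.486
vertex 0.285 2.174 -1.58
endloop
endfacet
facet normal -0.103 0.871 0.480
outer loop
vertex 0.777 1.966 -1.097
vertex 0.285 2.174 -1.58
vertex -0.753 1.366 -0.334
endloop
endfacet
facet normal 0.699 -0.007 -0.715
outer loop
vertex 0.285 2.174 -1.58
vertex 0.373 1.354 -1.486
vertex -0.141 1.765 -1.992
endloop
endfacet
facet normal -0.659 0.750 -0.063
outer loop
vertex 0.285 2.174 -1.58
vertex -0.141 1.765 -1.992
vertex -0.753 1.366 -0.334
endloop
endfacet
facet normal 0.699 -0.007 -0.715
outer loop
vertex -0.141 1.765 -1.992
vertex 0.373 1.354 -1.486
vertex -0.18 1.046 -2.023
endloop
endfacet
facet normal -0.941 0.065 -0.332
outer loop
vertex -0.141 1.765 -1.992
vertex -0.18 1.046 -2.023
vertex -0.753 1.366 -0.334
endloop
endfacet
facet normal 0.699 -0.008 -0.715
outer loop
vertex -0.18 1.046 -2.023
vertex 0.373 1.354 -1.486
vertex 0.197 0.56 -1.649
endloop
endfacet
facet normal -0.736 -0.666 -0.123
outer loop
vertex -0.18 1.046 -2.023
vertex 0.197 0.56 -1.649
vertex -0.753 1.366 -0.334
endloop
endfacet
facet normal 0.698 -0.008 -0.716
outer loop
vertex 0.197 0.56 -1.649
vertex 0.373 1.354 -1.486
vertex 0.707 0.671 -1.153
endloop
endfacet
facet normal -0.198 -0.893 0.404
outer loop
vertex 0.197 0.56 -1.649
vertex 0.707 0.671 -1.153
vertex -0.753 1.366 -0.334
endloop
endfacet
facet normal 0.699 -0.007 -0.715
outer loop
vertex 0.707 0.671 -1.153
vertex 0.373 1.354 -1.486
vertex 0.965 1.297 -0.907
endloop
endfacet
facet normal 0.267 -0.446 0.854
outer loop
vertex 0.707 0.671 -1.153
vertex 0.965 1.297 -0.907
vertex -0.753 1.366 -0.334
endloop
endfacet
facet normal 0.264 0.756 -0.600
outer loop
vertex -2.983 -2.053 -0.259
vertex -3.697 -1.695 -0.122
vertex -3.003 -1.612 0.288
endloop
endfacet
facet normal 0.713 -0.533 0.455
outer loop
vertex -2.983 -2.053 -0.259
vertex -3.003 -1.612 0.288
vertex -4.043 -2.685 0.662
endloop
endfacet
facet normal 0.263 0.757 -0.599
outer loop
vertex -3.003 -1.612 0.288
vertex -3.697 -1.695 -0.122
vertex -3.546 -1.234 0.527
endloop
endfacet
facet normal 0.377 -0.043 0.925
outer loop
vertex -3.003 -1.612 0.288
vertex -3.546 -1.234 0.527
vertex -4.043 -2.685 0.662
endloop
endfacet
facet normal 0.264 0.756 -0.599
outer loop
vertex -3.546 -1.234 0.527
vertex -3.697 -1.695 -0.122
vertex -4.202 -1.203 0.277
endloop
endfacet
facet normal -0.340 0.202 0.918
outer loop
vertex -3.546 -1.234 0.527
vertex -4.202 -1.203 0.277
vertex -4.043 -2.685 0.662
endloop
endfacet
facet normal 0.265 0.757 -0.598
outer loop
vertex -4.202 -1.203 0.277
vertex -3.697 -1.695 -0.122
vertex -4.478 -1.542 -0.274
endloop
endfacet
facet normal -0.898 0.018 0.439
outer loop
vertex -4.202 -1.203 0.277
vertex -4.478 -1.542 -0.274
vertex -4.043 -2.685 0.662
endloop
endfacet
facet normal 0.265 0.756 -0.598
outer loop
vertex -4.478 -1.542 -0.274
vertex -3.697 -1.695 -0.122
vertex -4.166 -1.996 -0.71
endloop
endfacet
facet normal -0.876 -0.457 -0.151
outer loop
vertex -4.478 -1.542 -0.274
vertex -4.166 -1.996 -0.71
vertex -4.043 -2.685 0.662
endloop
endfacet
facet normal 0.265 0.756 -0.599
outer loop
vertex -4.166 -1.996 -0.71
vertex -3.697 -1.695 -0.122
vertex -3.501 -2.224 -0.703
endloop
endfacet
facet normal -0.292 -0.865 -0.408
outer loop
vertex -4.166 -1.996 -0.71
vertex -3.501 -2.224 -0.703
vertex -4.043 -2.685 0.662
endloop
endfacet
facet normal 0.264 0.756 -0.599
outer loop
vertex -3.501 -2.224 -0.703
vertex -3.697 -1.695 -0.122
vertex -2.983 -2.053 -0.259
endloop
endfacet
facet normal 0.416 -0.899 -0.139
outer loop
vertex -3.501 -2.224 -0.703
vertex -2.983 -2.053 -0.259
vertex -4.043 -2.685 0.662
endloop
endfacet

endsolid


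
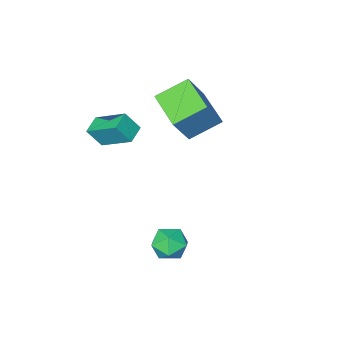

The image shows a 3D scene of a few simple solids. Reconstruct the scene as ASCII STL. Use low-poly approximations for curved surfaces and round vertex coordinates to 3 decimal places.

solid 
facet normal -0.524 -0.151 -0.838
outer loop
vertex -3.234 -0.942 2.416
vertex -2.934 0.963 1.886
vertex -1.75 -1.409 1.572
endloop
endfacet
facet normal -0.149 -0.953 0.265
outer loop
vertex -0.686 -1.103 3.274
vertex -3.234 -0.942 2.416
vertex -1.75 -1.409 1.572
endloop
endfacet
facet normal -0.524 -0.150 -0.839
outer loop
vertex -1.75 -1.409 1.572
vertex -2.934 0.963 1.886
vertex -1.45 0.496 1.043
endloop
endfacet
facet normal 0.838 -0.264 -0.477
outer loop
vertex -1.45 0.496 1.043
vertex -0.686 -1.103 3.274
vertex -1.75 -1.409 1.572
endloop
endfacet
facet normal -0.838 0.265 0.477
outer loop
vertex -3.234 -0.942 2.416
vertex -1.87 1.269 3.588
vertex -2.934 0.963 1.886
endloop
endfacet
facet normal -0.149 -0.953 0.265
outer loop
vertex -2.17 -0.636 4.117
vertex -3.234 -0.942 2.416
vertex -0.686 -1.103 3.274
endloop
endfacet
facet normal -0.838 0.264 0.477
outer loop
vertex -2.17 -0.636 4.117
vertex -1.87 1.269 3.588
vertex -3.234 -0.942 2.416
endloop
endfacet
facet normal 0.149 0.953 -0.265
outer loop
vertex -2.934 0.963 1.886
vertex -1.87 1.269 3.588
vertex -1.45 0.496 1.043
endloop
endfacet
facet normal 0.838 -0.265 -0.477
outer loop
vertex -0.386 0.802 2.744
vertex -0.686 -1.103 3.274
vertex -1.45 0.496 1.043
endloop
endfacet
facet normal 0.149 0.953 -0.265
outer loop
vertex -1.45 0.496 1.043
vertex -1.87 1.269 3.588
vertex -0.386 0.802 2.744
endloop
endfacet
facet normal 0.524 0.151 0.838
outer loop
vertex -0.386 0.802 2.744
vertex -2.17 -0.636 4.117
vertex -0.686 -1.103 3.274
endloop
endfacet
facet normal 0.524 0.150 0.838
outer loop
vertex -1.87 1.269 3.588
vertex -2.17 -0.636 4.117
vertex -0.386 0.802 2.744
endloop
endfacet
facet normal -0.819 -0.513 0.255
outer loop
vertex 1.647 0.154 3.982
vertex 1.118 0.541 3.061
vertex 2.256 -1.294 3.024
endloop
endfacet
facet normal 0.468 -0.342 0.815
outer loop
vertex 3.042 -0.801 2.779
vertex 1.647 0.154 3.982
vertex 2.256 -1.294 3.024
endloop
endfacet
facet normal -0.819 -0.513 0.255
outer loop
vertex 2.256 -1.294 3.024
vertex 1.118 0.541 3.061
vertex 1.727 -0.907 2.103
endloop
endfacet
facet normal 0.331 -0.787 -0.521
outer loop
vertex 1.727 -0.907 2.103
vertex 3.042 -0.801 2.779
vertex 2.256 -1.294 3.024
endloop
endfacet
facet normal -0.331 0.787 0.521
outer loop
vertex 1.647 0.154 3.982
vertex 1.904 1.034 2.816
vertex 1.118 0.541 3.061
endloop
endfacet
facet normal 0.468 -0.342 0.815
outer loop
vertex 2.433 0.647 3.737
vertex 1.647 0.154 3.982
vertex 3.042 -0.801 2.779
endloop
endfacet
facet normal -0.331 0.787 0.521
outer loop
vertex 2.433 0.647 3.737
vertex 1.904 1.034 2.816
vertex 1.647 0.154 3.982
endloop
endfacet
facet normal -0.468 0.342 -0.815
outer loop
vertex 1.118 0.541 3.061
vertex 1.904 1.034 2.816
vertex 1.727 -0.907 2.103
endloop
endfacet
facet normal 0.331 -0.787 -0.521
outer loop
vertex 2.513 -0.414 1.858
vertex 3.042 -0.801 2.779
vertex 1.727 -0.907 2.103
endloop
endfacet
facet normal -0.468 0.342 -0.815
outer loop
vertex 1.727 -0.907 2.103
vertex 1.904 1.034 2.816
vertex 2.513 -0.414 1.858
endloop
endfacet
facet normal 0.819 0.513 -0.255
outer loop
vertex 2.513 -0.414 1.858
vertex 2.433 0.647 3.737
vertex 3.042 -0.801 2.779
endloop
endfacet
facet normal 0.819 0.513 -0.255
outer loop
vertex 1.904 1.034 2.816
vertex 2.433 0.647 3.737
vertex 2.513 -0.414 1.858
endloop
endfacet
facet normal -0.859 0.389 0.333
outer loop
vertex 1.297 4.361 -2.138
vertex 0.818 3.728 -2.633
vertex 1.073 3.538 -1.753
endloop
endfacet
facet normal -0.339 0.473 0.813
outer loop
vertex 1.297 4.361 -2.138
vertex 1.073 3.538 -1.753
vertex 1.922 3.904 -1.612
endloop
endfacet
facet normal 0.190 0.842 0.506
outer loop
vertex 1.297 4.361 -2.138
vertex 1.922 3.904 -1.612
vertex 2.193 4.32 -2.406
endloop
endfacet
facet normal -0.004 0.986 -0.166
outer loop
vertex 1.297 4.361 -2.138
vertex 2.193 4.32 -2.406
vertex 1.51 4.211 -3.037
endloop
endfacet
facet normal -0.653 0.707 -0.273
outer loop
vertex 1.297 4.361 -2.138
vertex 1.51 4.211 -3.037
vertex 0.818 3.728 -2.633
endloop
endfacet
facet normal -0.088 -0.174 0.981
outer loop
vertex 1.922 3.904 -1.612
vertex 1.073 3.538 -1.753
vertex 1.83 2.989 -1.783
endloop
endfacet
facet normal -0.929 -0.308 0.203
outer loop
vertex 1.073 3.538 -1.753
vertex 0.818 3.728 -2.633
vertex 1.147 2.88 -2.414
endloop
endfacet
facet normal -0.596 0.205 -0.776
outer loop
vertex 0.818 3.728 -2.633
vertex 1.51 4.211 -3.037
vertex 1.418 3.296 -3.208
endloop
endfacet
facet normal 0.452 0.657 -0.603
outer loop
vertex 1.51 4.211 -3.037
vertex 2.193 4.32 -2.406
vertex 2.267 3.662 -3.067
endloop
endfacet
facet normal 0.767 0.422 0.483
outer loop
vertex 2.193 4.32 -2.406
vertex 1.922 3.904 -1.612
vertex 2.522 3.472 -2.187
endloop
endfacet
facet normal 0.004 -0.986 0.166
outer loop
vertex 2.043 2.839 -2.682
vertex 1.83 2.989 -1.783
vertex 1.147 2.88 -2.414
endloop
endfacet
facet normal -0.190 -0.842 -0.506
outer loop
vertex 2.043 2.839 -2.682
vertex 1.147 2.88 -2.414
vertex 1.418 3.296 -3.208
endloop
endfacet
facet normal 0.339 -0.473 -0.813
outer loop
vertex 2.043 2.839 -2.682
vertex 1.418 3.296 -3.208
vertex 2.267 3.662 -3.067
endloop
endfacet
facet normal 0.859 -0.389 -0.333
outer loop
vertex 2.043 2.839 -2.682
vertex 2.267 3.662 -3.067
vertex 2.522 3.472 -2.187
endloop
endfacet
facet normal 0.653 -0.707 0.273
outer loop
vertex 2.043 2.839 -2.682
vertex 2.522 3.472 -2.187
vertex 1.83 2.989 -1.783
endloop
endfacet
facet normal -0.452 -0.657 0.603
outer loop
vertex 1.147 2.88 -2.414
vertex 1.83 2.989 -1.783
vertex 1.073 3.538 -1.753
endloop
endfacet
facet normal -0.767 -0.422 -0.483
outer loop
vertex 1.418 3.296 -3.208
vertex 1.147 2.88 -2.414
vertex 0.818 3.728 -2.633
endloop
endfacet
facet normal 0.088 0.174 -0.981
outer loop
vertex 2.267 3.662 -3.067
vertex 1.418 3.296 -3.208
vertex 1.51 4.211 -3.037
endloop
endfacet
facet normal 0.929 0.308 -0.203
outer loop
vertex 2.522 3.472 -2.187
vertex 2.267 3.662 -3.067
vertex 2.193 4.32 -2.406
endloop
endfacet
facet normal 0.596 -0.205 0.776
outer loop
vertex 1.83 2.989 -1.783
vertex 2.522 3.472 -2.187
vertex 1.922 3.904 -1.612
endloop
endfacet

endsolid


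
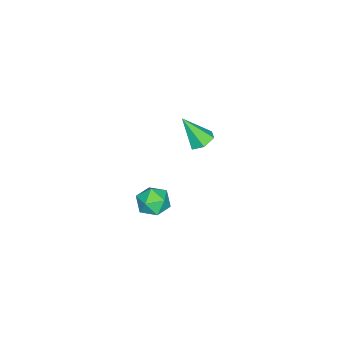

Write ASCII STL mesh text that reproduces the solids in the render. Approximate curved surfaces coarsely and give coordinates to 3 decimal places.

solid 
facet normal -0.090 0.546 -0.833
outer loop
vertex -1.596 -1.14 -0.042
vertex -2.108 -1.455 -0.193
vertex -2.151 -0.94 0.149
endloop
endfacet
facet normal 0.442 0.547 0.711
outer loop
vertex -1.596 -1.14 -0.042
vertex -2.151 -0.94 0.149
vertex -1.972 -2.285 1.073
endloop
endfacet
facet normal -0.089 0.546 -0.833
outer loop
vertex -2.151 -0.94 0.149
vertex -2.108 -1.455 -0.193
vertex -2.663 -1.255 -0.003
endloop
endfacet
facet normal -0.496 0.446 0.745
outer loop
vertex -2.151 -0.94 0.149
vertex -2.663 -1.255 -0.003
vertex -1.972 -2.285 1.073
endloop
endfacet
facet normal -0.089 0.546 -0.833
outer loop
vertex -2.663 -1.255 -0.003
vertex -2.108 -1.455 -0.193
vertex -2.62 -1.77 -0.345
endloop
endfacet
facet normal -0.907 -0.283 0.312
outer loop
vertex -2.663 -1.255 -0.003
vertex -2.62 -1.77 -0.345
vertex -1.972 -2.285 1.073
endloop
endfacet
facet normal -0.089 0.546 -0.833
outer loop
vertex -2.62 -1.77 -0.345
vertex -2.108 -1.455 -0.193
vertex -2.065 -1.97 -0.535
endloop
endfacet
facet normal -0.382 -0.911 -0.156
outer loop
vertex -2.62 -1.77 -0.345
vertex -2.065 -1.97 -0.535
vertex -1.972 -2.285 1.073
endloop
endfacet
facet normal -0.090 0.546 -0.833
outer loop
vertex -2.065 -1.97 -0.535
vertex -2.108 -1.455 -0.193
vertex -1.553 -1.655 -0.384
endloop
endfacet
facet normal 0.555 -0.810 -0.191
outer loop
vertex -2.065 -1.97 -0.535
vertex -1.553 -1.655 -0.384
vertex -1.972 -2.285 1.073
endloop
endfacet
facet normal -0.090 0.546 -0.833
outer loop
vertex -1.553 -1.655 -0.384
vertex -2.108 -1.455 -0.193
vertex -1.596 -1.14 -0.042
endloop
endfacet
facet normal 0.967 -0.081 0.243
outer loop
vertex -1.553 -1.655 -0.384
vertex -1.596 -1.14 -0.042
vertex -1.972 -2.285 1.073
endloop
endfacet
facet normal -0.268 0.444 0.855
outer loop
vertex 2.825 -0.811 1.293
vertex 3.303 -1.244 1.668
vertex 3.529 -0.586 1.397
endloop
endfacet
facet normal -0.331 0.893 0.306
outer loop
vertex 2.825 -0.811 1.293
vertex 3.529 -0.586 1.397
vertex 3.198 -0.482 0.737
endloop
endfacet
facet normal -0.780 0.603 -0.166
outer loop
vertex 2.825 -0.811 1.293
vertex 3.198 -0.482 0.737
vertex 2.768 -1.076 0.598
endloop
endfacet
facet normal -0.995 -0.026 0.091
outer loop
vertex 2.825 -0.811 1.293
vertex 2.768 -1.076 0.598
vertex 2.833 -1.547 1.174
endloop
endfacet
facet normal -0.680 -0.124 0.723
outer loop
vertex 2.825 -0.811 1.293
vertex 2.833 -1.547 1.174
vertex 3.303 -1.244 1.668
endloop
endfacet
facet normal 0.310 0.951 -0.006
outer loop
vertex 3.198 -0.482 0.737
vertex 3.529 -0.586 1.397
vertex 3.907 -0.713 0.766
endloop
endfacet
facet normal 0.411 0.223 0.884
outer loop
vertex 3.529 -0.586 1.397
vertex 3.303 -1.244 1.668
vertex 3.972 -1.184 1.342
endloop
endfacet
facet normal -0.255 -0.697 0.670
outer loop
vertex 3.303 -1.244 1.668
vertex 2.833 -1.547 1.174
vertex 3.542 -1.778 1.203
endloop
endfacet
facet normal -0.767 -0.536 -0.352
outer loop
vertex 2.833 -1.547 1.174
vertex 2.768 -1.076 0.598
vertex 3.211 -1.674 0.543
endloop
endfacet
facet normal -0.418 0.483 -0.769
outer loop
vertex 2.768 -1.076 0.598
vertex 3.198 -0.482 0.737
vertex 3.437 -1.016 0.272
endloop
endfacet
facet normal 0.995 0.026 -0.091
outer loop
vertex 3.915 -1.449 0.647
vertex 3.907 -0.713 0.766
vertex 3.972 -1.184 1.342
endloop
endfacet
facet normal 0.780 -0.603 0.166
outer loop
vertex 3.915 -1.449 0.647
vertex 3.972 -1.184 1.342
vertex 3.542 -1.778 1.203
endloop
endfacet
facet normal 0.331 -0.893 -0.306
outer loop
vertex 3.915 -1.449 0.647
vertex 3.542 -1.778 1.203
vertex 3.211 -1.674 0.543
endloop
endfacet
facet normal 0.268 -0.444 -0.855
outer loop
vertex 3.915 -1.449 0.647
vertex 3.211 -1.674 0.543
vertex 3.437 -1.016 0.272
endloop
endfacet
facet normal 0.680 0.124 -0.723
outer loop
vertex 3.915 -1.449 0.647
vertex 3.437 -1.016 0.272
vertex 3.907 -0.713 0.766
endloop
endfacet
facet normal 0.767 0.536 0.352
outer loop
vertex 3.972 -1.184 1.342
vertex 3.907 -0.713 0.766
vertex 3.529 -0.586 1.397
endloop
endfacet
facet normal 0.418 -0.483 0.769
outer loop
vertex 3.542 -1.778 1.203
vertex 3.972 -1.184 1.342
vertex 3.303 -1.244 1.668
endloop
endfacet
facet normal -0.310 -0.951 0.006
outer loop
vertex 3.211 -1.674 0.543
vertex 3.542 -1.778 1.203
vertex 2.833 -1.547 1.174
endloop
endfacet
facet normal -0.411 -0.223 -0.884
outer loop
vertex 3.437 -1.016 0.272
vertex 3.211 -1.674 0.543
vertex 2.768 -1.076 0.598
endloop
endfacet
facet normal 0.255 0.697 -0.670
outer loop
vertex 3.907 -0.713 0.766
vertex 3.437 -1.016 0.272
vertex 3.198 -0.482 0.737
endloop
endfacet

endsolid


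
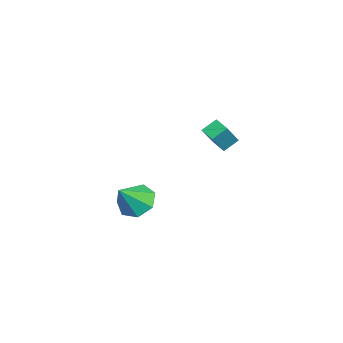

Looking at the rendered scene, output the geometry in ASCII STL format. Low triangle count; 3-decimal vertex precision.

solid 
facet normal -0.504 0.440 -0.743
outer loop
vertex -1.978 -1.192 -4.001
vertex -2.657 -1.98 -4.007
vertex -2.693 -1.097 -3.459
endloop
endfacet
facet normal 0.539 0.582 0.609
outer loop
vertex -1.978 -1.192 -4.001
vertex -2.693 -1.097 -3.459
vertex -1.763 -2.76 -2.693
endloop
endfacet
facet normal -0.505 0.440 -0.742
outer loop
vertex -2.693 -1.097 -3.459
vertex -2.657 -1.98 -4.007
vertex -3.381 -1.668 -3.329
endloop
endfacet
facet normal -0.122 0.358 0.926
outer loop
vertex -2.693 -1.097 -3.459
vertex -3.381 -1.668 -3.329
vertex -1.763 -2.76 -2.693
endloop
endfacet
facet normal -0.505 0.440 -0.742
outer loop
vertex -3.381 -1.668 -3.329
vertex -2.657 -1.98 -4.007
vertex -3.523 -2.473 -3.71
endloop
endfacet
facet normal -0.514 -0.291 0.807
outer loop
vertex -3.381 -1.668 -3.329
vertex -3.523 -2.473 -3.71
vertex -1.763 -2.76 -2.693
endloop
endfacet
facet normal -0.505 0.440 -0.742
outer loop
vertex -3.523 -2.473 -3.71
vertex -2.657 -1.98 -4.007
vertex -3.013 -2.908 -4.315
endloop
endfacet
facet normal -0.341 -0.876 0.342
outer loop
vertex -3.523 -2.473 -3.71
vertex -3.013 -2.908 -4.315
vertex -1.763 -2.76 -2.693
endloop
endfacet
facet normal -0.505 0.440 -0.743
outer loop
vertex -3.013 -2.908 -4.315
vertex -2.657 -1.98 -4.007
vertex -2.234 -2.644 -4.688
endloop
endfacet
facet normal 0.267 -0.956 -0.119
outer loop
vertex -3.013 -2.908 -4.315
vertex -2.234 -2.644 -4.688
vertex -1.763 -2.76 -2.693
endloop
endfacet
facet normal -0.505 0.440 -0.743
outer loop
vertex -2.234 -2.644 -4.688
vertex -2.657 -1.98 -4.007
vertex -1.774 -1.88 -4.548
endloop
endfacet
facet normal 0.852 -0.471 -0.229
outer loop
vertex -2.234 -2.644 -4.688
vertex -1.774 -1.88 -4.548
vertex -1.763 -2.76 -2.693
endloop
endfacet
facet normal -0.505 0.441 -0.742
outer loop
vertex -1.774 -1.88 -4.548
vertex -2.657 -1.98 -4.007
vertex -1.978 -1.192 -4.001
endloop
endfacet
facet normal 0.972 0.213 0.095
outer loop
vertex -1.774 -1.88 -4.548
vertex -1.978 -1.192 -4.001
vertex -1.763 -2.76 -2.693
endloop
endfacet
facet normal -0.771 -0.586 0.250
outer loop
vertex 0.079 1.051 2.463
vertex -0.258 1.707 2.961
vertex -0.725 1.578 1.222
endloop
endfacet
facet normal 0.380 -0.737 -0.559
outer loop
vertex -0.102 2.053 1.019
vertex 0.079 1.051 2.463
vertex -0.725 1.578 1.222
endloop
endfacet
facet normal -0.770 -0.587 0.250
outer loop
vertex -0.725 1.578 1.222
vertex -0.258 1.707 2.961
vertex -1.063 2.234 1.72
endloop
endfacet
facet normal -0.513 0.335 -0.790
outer loop
vertex -1.063 2.234 1.72
vertex -0.102 2.053 1.019
vertex -0.725 1.578 1.222
endloop
endfacet
facet normal 0.513 -0.336 0.790
outer loop
vertex 0.079 1.051 2.463
vertex 0.365 2.182 2.758
vertex -0.258 1.707 2.961
endloop
endfacet
facet normal 0.379 -0.737 -0.559
outer loop
vertex 0.703 1.526 2.26
vertex 0.079 1.051 2.463
vertex -0.102 2.053 1.019
endloop
endfacet
facet normal 0.513 -0.336 0.790
outer loop
vertex 0.703 1.526 2.26
vertex 0.365 2.182 2.758
vertex 0.079 1.051 2.463
endloop
endfacet
facet normal -0.380 0.737 0.559
outer loop
vertex -0.258 1.707 2.961
vertex 0.365 2.182 2.758
vertex -1.063 2.234 1.72
endloop
endfacet
facet normal -0.513 0.336 -0.790
outer loop
vertex -0.439 2.709 1.517
vertex -0.102 2.053 1.019
vertex -1.063 2.234 1.72
endloop
endfacet
facet normal -0.379 0.737 0.559
outer loop
vertex -1.063 2.234 1.72
vertex 0.365 2.182 2.758
vertex -0.439 2.709 1.517
endloop
endfacet
facet normal 0.770 0.586 -0.251
outer loop
vertex -0.439 2.709 1.517
vertex 0.703 1.526 2.26
vertex -0.102 2.053 1.019
endloop
endfacet
facet normal 0.770 0.587 -0.250
outer loop
vertex 0.365 2.182 2.758
vertex 0.703 1.526 2.26
vertex -0.439 2.709 1.517
endloop
endfacet

endsolid


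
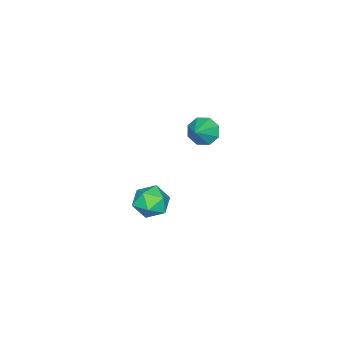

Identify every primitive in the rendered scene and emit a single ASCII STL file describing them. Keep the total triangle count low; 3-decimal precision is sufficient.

solid 
facet normal -0.883 0.178 -0.433
outer loop
vertex 1.605 2.297 -1.806
vertex 1.188 1.765 -1.174
vertex 1.294 2.671 -1.019
endloop
endfacet
facet normal -0.441 0.730 -0.521
outer loop
vertex 1.605 2.297 -1.806
vertex 1.294 2.671 -1.019
vertex 2.116 2.925 -1.359
endloop
endfacet
facet normal 0.143 0.494 -0.858
outer loop
vertex 1.605 2.297 -1.806
vertex 2.116 2.925 -1.359
vertex 2.518 2.175 -1.724
endloop
endfacet
facet normal 0.060 -0.205 -0.977
outer loop
vertex 1.605 2.297 -1.806
vertex 2.518 2.175 -1.724
vertex 1.944 1.459 -1.609
endloop
endfacet
facet normal -0.573 -0.400 -0.715
outer loop
vertex 1.605 2.297 -1.806
vertex 1.944 1.459 -1.609
vertex 1.188 1.765 -1.174
endloop
endfacet
facet normal -0.245 0.961 0.125
outer loop
vertex 2.116 2.925 -1.359
vertex 1.294 2.671 -1.019
vertex 2.016 2.781 -0.451
endloop
endfacet
facet normal -0.961 0.067 0.267
outer loop
vertex 1.294 2.671 -1.019
vertex 1.188 1.765 -1.174
vertex 1.442 2.065 -0.336
endloop
endfacet
facet normal -0.460 -0.868 -0.188
outer loop
vertex 1.188 1.765 -1.174
vertex 1.944 1.459 -1.609
vertex 1.844 1.315 -0.701
endloop
endfacet
facet normal 0.566 -0.552 -0.612
outer loop
vertex 1.944 1.459 -1.609
vertex 2.518 2.175 -1.724
vertex 2.666 1.569 -1.041
endloop
endfacet
facet normal 0.699 0.579 -0.419
outer loop
vertex 2.518 2.175 -1.724
vertex 2.116 2.925 -1.359
vertex 2.772 2.475 -0.886
endloop
endfacet
facet normal -0.060 0.205 0.977
outer loop
vertex 2.355 1.943 -0.254
vertex 2.016 2.781 -0.451
vertex 1.442 2.065 -0.336
endloop
endfacet
facet normal -0.143 -0.494 0.858
outer loop
vertex 2.355 1.943 -0.254
vertex 1.442 2.065 -0.336
vertex 1.844 1.315 -0.701
endloop
endfacet
facet normal 0.441 -0.730 0.521
outer loop
vertex 2.355 1.943 -0.254
vertex 1.844 1.315 -0.701
vertex 2.666 1.569 -1.041
endloop
endfacet
facet normal 0.883 -0.178 0.433
outer loop
vertex 2.355 1.943 -0.254
vertex 2.666 1.569 -1.041
vertex 2.772 2.475 -0.886
endloop
endfacet
facet normal 0.573 0.400 0.715
outer loop
vertex 2.355 1.943 -0.254
vertex 2.772 2.475 -0.886
vertex 2.016 2.781 -0.451
endloop
endfacet
facet normal -0.566 0.552 0.612
outer loop
vertex 1.442 2.065 -0.336
vertex 2.016 2.781 -0.451
vertex 1.294 2.671 -1.019
endloop
endfacet
facet normal -0.699 -0.579 0.419
outer loop
vertex 1.844 1.315 -0.701
vertex 1.442 2.065 -0.336
vertex 1.188 1.765 -1.174
endloop
endfacet
facet normal 0.245 -0.961 -0.125
outer loop
vertex 2.666 1.569 -1.041
vertex 1.844 1.315 -0.701
vertex 1.944 1.459 -1.609
endloop
endfacet
facet normal 0.961 -0.067 -0.267
outer loop
vertex 2.772 2.475 -0.886
vertex 2.666 1.569 -1.041
vertex 2.518 2.175 -1.724
endloop
endfacet
facet normal 0.460 0.868 0.188
outer loop
vertex 2.016 2.781 -0.451
vertex 2.772 2.475 -0.886
vertex 2.116 2.925 -1.359
endloop
endfacet
facet normal -0.822 -0.139 -0.552
outer loop
vertex -3.838 1.02 -1.656
vertex -4.301 1.093 -0.984
vertex -4.011 1.613 -1.547
endloop
endfacet
facet normal 0.831 0.325 -0.452
outer loop
vertex -3.838 1.02 -1.656
vertex -4.011 1.613 -1.547
vertex -3.159 1.287 -0.216
endloop
endfacet
facet normal -0.822 -0.139 -0.552
outer loop
vertex -4.011 1.613 -1.547
vertex -4.301 1.093 -0.984
vertex -4.354 1.902 -1.109
endloop
endfacet
facet normal 0.532 0.836 -0.135
outer loop
vertex -4.011 1.613 -1.547
vertex -4.354 1.902 -1.109
vertex -3.159 1.287 -0.216
endloop
endfacet
facet normal -0.822 -0.139 -0.553
outer loop
vertex -4.354 1.902 -1.109
vertex -4.301 1.093 -0.984
vertex -4.667 1.717 -0.597
endloop
endfacet
facet normal 0.151 0.897 0.416
outer loop
vertex -4.354 1.902 -1.109
vertex -4.667 1.717 -0.597
vertex -3.159 1.287 -0.216
endloop
endfacet
facet normal -0.822 -0.140 -0.552
outer loop
vertex -4.667 1.717 -0.597
vertex -4.301 1.093 -0.984
vertex -4.765 1.167 -0.312
endloop
endfacet
facet normal -0.088 0.471 0.878
outer loop
vertex -4.667 1.717 -0.597
vertex -4.765 1.167 -0.312
vertex -3.159 1.287 -0.216
endloop
endfacet
facet normal -0.822 -0.139 -0.552
outer loop
vertex -4.765 1.167 -0.312
vertex -4.301 1.093 -0.984
vertex -4.592 0.574 -0.42
endloop
endfacet
facet normal -0.044 -0.191 0.980
outer loop
vertex -4.765 1.167 -0.312
vertex -4.592 0.574 -0.42
vertex -3.159 1.287 -0.216
endloop
endfacet
facet normal -0.823 -0.138 -0.552
outer loop
vertex -4.592 0.574 -0.42
vertex -4.301 1.093 -0.984
vertex -4.249 0.285 -0.859
endloop
endfacet
facet normal 0.256 -0.704 0.663
outer loop
vertex -4.592 0.574 -0.42
vertex -4.249 0.285 -0.859
vertex -3.159 1.287 -0.216
endloop
endfacet
facet normal -0.822 -0.138 -0.552
outer loop
vertex -4.249 0.285 -0.859
vertex -4.301 1.093 -0.984
vertex -3.936 0.47 -1.371
endloop
endfacet
facet normal 0.636 -0.764 0.113
outer loop
vertex -4.249 0.285 -0.859
vertex -3.936 0.47 -1.371
vertex -3.159 1.287 -0.216
endloop
endfacet
facet normal -0.822 -0.139 -0.552
outer loop
vertex -3.936 0.47 -1.371
vertex -4.301 1.093 -0.984
vertex -3.838 1.02 -1.656
endloop
endfacet
facet normal 0.874 -0.337 -0.350
outer loop
vertex -3.936 0.47 -1.371
vertex -3.838 1.02 -1.656
vertex -3.159 1.287 -0.216
endloop
endfacet

endsolid


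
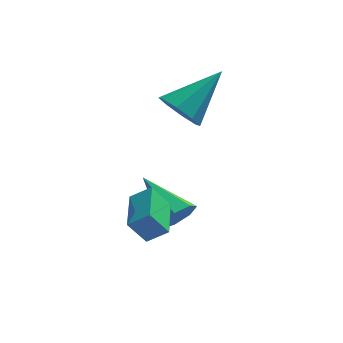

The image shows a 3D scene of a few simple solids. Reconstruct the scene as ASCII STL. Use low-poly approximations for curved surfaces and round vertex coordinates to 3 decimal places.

solid 
facet normal -0.683 -0.454 -0.572
outer loop
vertex 3.363 0.423 0.578
vertex 2.842 0.351 1.258
vertex 2.963 0.941 0.645
endloop
endfacet
facet normal 0.622 0.552 -0.555
outer loop
vertex 3.363 0.423 0.578
vertex 2.963 0.941 0.645
vertex 4.258 1.289 2.442
endloop
endfacet
facet normal -0.684 -0.453 -0.571
outer loop
vertex 2.963 0.941 0.645
vertex 2.842 0.351 1.258
vertex 2.492 1.114 1.072
endloop
endfacet
facet normal 0.111 0.958 -0.266
outer loop
vertex 2.963 0.941 0.645
vertex 2.492 1.114 1.072
vertex 4.258 1.289 2.442
endloop
endfacet
facet normal -0.684 -0.453 -0.572
outer loop
vertex 2.492 1.114 1.072
vertex 2.842 0.351 1.258
vertex 2.226 0.839 1.608
endloop
endfacet
facet normal -0.322 0.898 0.301
outer loop
vertex 2.492 1.114 1.072
vertex 2.226 0.839 1.608
vertex 4.258 1.289 2.442
endloop
endfacet
facet normal -0.684 -0.453 -0.572
outer loop
vertex 2.226 0.839 1.608
vertex 2.842 0.351 1.258
vertex 2.321 0.278 1.939
endloop
endfacet
facet normal -0.423 0.406 0.810
outer loop
vertex 2.226 0.839 1.608
vertex 2.321 0.278 1.939
vertex 4.258 1.289 2.442
endloop
endfacet
facet normal -0.684 -0.454 -0.572
outer loop
vertex 2.321 0.278 1.939
vertex 2.842 0.351 1.258
vertex 2.721 -0.24 1.872
endloop
endfacet
facet normal -0.132 -0.227 0.965
outer loop
vertex 2.321 0.278 1.939
vertex 2.721 -0.24 1.872
vertex 4.258 1.289 2.442
endloop
endfacet
facet normal -0.684 -0.454 -0.571
outer loop
vertex 2.721 -0.24 1.872
vertex 2.842 0.351 1.258
vertex 3.192 -0.412 1.445
endloop
endfacet
facet normal 0.380 -0.633 0.674
outer loop
vertex 2.721 -0.24 1.872
vertex 3.192 -0.412 1.445
vertex 4.258 1.289 2.442
endloop
endfacet
facet normal -0.684 -0.454 -0.571
outer loop
vertex 3.192 -0.412 1.445
vertex 2.842 0.351 1.258
vertex 3.458 -0.138 0.909
endloop
endfacet
facet normal 0.812 -0.573 0.110
outer loop
vertex 3.192 -0.412 1.445
vertex 3.458 -0.138 0.909
vertex 4.258 1.289 2.442
endloop
endfacet
facet normal -0.684 -0.453 -0.572
outer loop
vertex 3.458 -0.138 0.909
vertex 2.842 0.351 1.258
vertex 3.363 0.423 0.578
endloop
endfacet
facet normal 0.913 -0.082 -0.400
outer loop
vertex 3.458 -0.138 0.909
vertex 3.363 0.423 0.578
vertex 4.258 1.289 2.442
endloop
endfacet
facet normal 0.532 -0.724 -0.439
outer loop
vertex 3.018 -1.923 -1.493
vertex 2.671 -1.815 -2.091
vertex 3.263 -1.514 -1.87
endloop
endfacet
facet normal 0.541 0.371 0.755
outer loop
vertex 3.018 -1.923 -1.493
vertex 3.263 -1.514 -1.87
vertex 1.649 -0.425 -1.249
endloop
endfacet
facet normal 0.532 -0.724 -0.439
outer loop
vertex 3.263 -1.514 -1.87
vertex 2.671 -1.815 -2.091
vertex 3.062 -1.332 -2.414
endloop
endfacet
facet normal 0.574 0.816 0.061
outer loop
vertex 3.263 -1.514 -1.87
vertex 3.062 -1.332 -2.414
vertex 1.649 -0.425 -1.249
endloop
endfacet
facet normal 0.533 -0.724 -0.438
outer loop
vertex 3.062 -1.332 -2.414
vertex 2.671 -1.815 -2.091
vertex 2.567 -1.514 -2.715
endloop
endfacet
facet normal 0.050 0.816 -0.575
outer loop
vertex 3.062 -1.332 -2.414
vertex 2.567 -1.514 -2.715
vertex 1.649 -0.425 -1.249
endloop
endfacet
facet normal 0.532 -0.725 -0.438
outer loop
vertex 2.567 -1.514 -2.715
vertex 2.671 -1.815 -2.091
vertex 2.15 -1.922 -2.546
endloop
endfacet
facet normal -0.637 0.372 -0.675
outer loop
vertex 2.567 -1.514 -2.715
vertex 2.15 -1.922 -2.546
vertex 1.649 -0.425 -1.249
endloop
endfacet
facet normal 0.532 -0.724 -0.439
outer loop
vertex 2.15 -1.922 -2.546
vertex 2.671 -1.815 -2.091
vertex 2.125 -2.25 -2.035
endloop
endfacet
facet normal -0.969 -0.182 -0.164
outer loop
vertex 2.15 -1.922 -2.546
vertex 2.125 -2.25 -2.035
vertex 1.649 -0.425 -1.249
endloop
endfacet
facet normal 0.532 -0.724 -0.440
outer loop
vertex 2.125 -2.25 -2.035
vertex 2.671 -1.815 -2.091
vertex 2.512 -2.25 -1.567
endloop
endfacet
facet normal -0.696 -0.429 0.576
outer loop
vertex 2.125 -2.25 -2.035
vertex 2.512 -2.25 -1.567
vertex 1.649 -0.425 -1.249
endloop
endfacet
facet normal 0.532 -0.724 -0.439
outer loop
vertex 2.512 -2.25 -1.567
vertex 2.671 -1.815 -2.091
vertex 3.018 -1.923 -1.493
endloop
endfacet
facet normal -0.025 -0.183 0.983
outer loop
vertex 2.512 -2.25 -1.567
vertex 3.018 -1.923 -1.493
vertex 1.649 -0.425 -1.249
endloop
endfacet
facet normal -0.808 0.103 -0.580
outer loop
vertex 1.005 -3.731 -0.803
vertex 1.155 -2.2 -0.741
vertex 1.574 -3.755 -1.6
endloop
endfacet
facet normal -0.098 -0.994 -0.040
outer loop
vertex 2.245 -3.84 -1.119
vertex 1.005 -3.731 -0.803
vertex 1.574 -3.755 -1.6
endloop
endfacet
facet normal -0.808 0.102 -0.580
outer loop
vertex 1.574 -3.755 -1.6
vertex 1.155 -2.2 -0.741
vertex 1.724 -2.224 -1.539
endloop
endfacet
facet normal 0.580 -0.024 -0.814
outer loop
vertex 1.724 -2.224 -1.539
vertex 2.245 -3.84 -1.119
vertex 1.574 -3.755 -1.6
endloop
endfacet
facet normal -0.580 0.024 0.814
outer loop
vertex 1.005 -3.731 -0.803
vertex 1.826 -2.285 -0.26
vertex 1.155 -2.2 -0.741
endloop
endfacet
facet normal -0.098 -0.994 -0.040
outer loop
vertex 1.676 -3.816 -0.321
vertex 1.005 -3.731 -0.803
vertex 2.245 -3.84 -1.119
endloop
endfacet
facet normal -0.581 0.025 0.813
outer loop
vertex 1.676 -3.816 -0.321
vertex 1.826 -2.285 -0.26
vertex 1.005 -3.731 -0.803
endloop
endfacet
facet normal 0.098 0.994 0.040
outer loop
vertex 1.155 -2.2 -0.741
vertex 1.826 -2.285 -0.26
vertex 1.724 -2.224 -1.539
endloop
endfacet
facet normal 0.581 -0.024 -0.813
outer loop
vertex 2.395 -2.309 -1.057
vertex 2.245 -3.84 -1.119
vertex 1.724 -2.224 -1.539
endloop
endfacet
facet normal 0.097 0.994 0.040
outer loop
vertex 1.724 -2.224 -1.539
vertex 1.826 -2.285 -0.26
vertex 2.395 -2.309 -1.057
endloop
endfacet
facet normal 0.808 -0.103 0.580
outer loop
vertex 2.395 -2.309 -1.057
vertex 1.676 -3.816 -0.321
vertex 2.245 -3.84 -1.119
endloop
endfacet
facet normal 0.808 -0.102 0.580
outer loop
vertex 1.826 -2.285 -0.26
vertex 1.676 -3.816 -0.321
vertex 2.395 -2.309 -1.057
endloop
endfacet

endsolid
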